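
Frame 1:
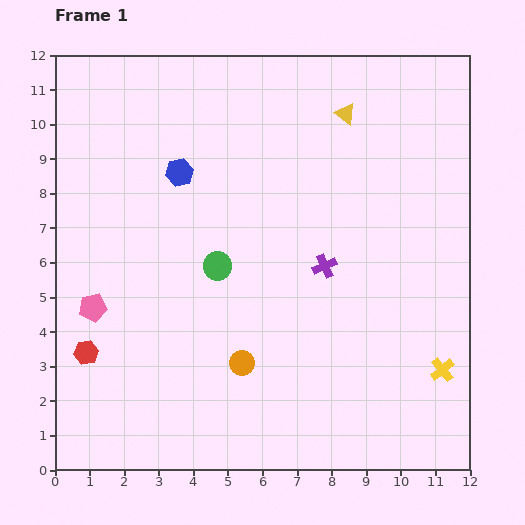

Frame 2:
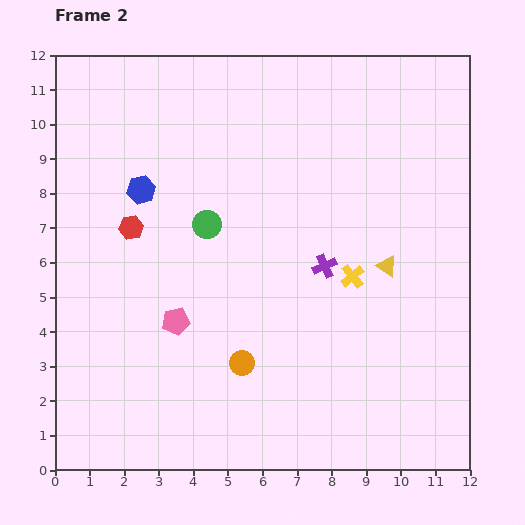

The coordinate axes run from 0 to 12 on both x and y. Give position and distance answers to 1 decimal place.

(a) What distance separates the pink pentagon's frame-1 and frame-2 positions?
2.4

The pink pentagon moved from (1.1, 4.7) to (3.5, 4.3), a distance of √(2.4² + 0.4²) ≈ 2.4.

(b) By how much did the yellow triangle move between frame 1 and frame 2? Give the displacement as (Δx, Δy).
(1.2, -4.4)

The yellow triangle was at (8.4, 10.3) in frame 1 and (9.6, 5.9) in frame 2.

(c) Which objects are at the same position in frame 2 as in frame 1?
the purple cross, the orange circle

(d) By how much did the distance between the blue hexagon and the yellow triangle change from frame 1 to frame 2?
+2.3

Distance in frame 1: 5.1. Distance in frame 2: 7.4.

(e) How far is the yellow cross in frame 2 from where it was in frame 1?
3.7

The yellow cross moved from (11.2, 2.9) to (8.6, 5.6), a distance of √(2.6² + 2.7²) ≈ 3.7.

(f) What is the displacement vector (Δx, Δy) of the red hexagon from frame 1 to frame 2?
(1.3, 3.6)

The red hexagon was at (0.9, 3.4) in frame 1 and (2.2, 7.0) in frame 2.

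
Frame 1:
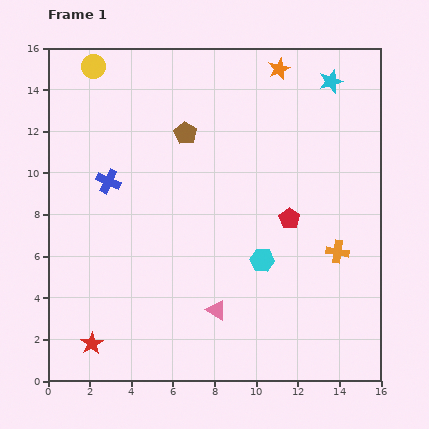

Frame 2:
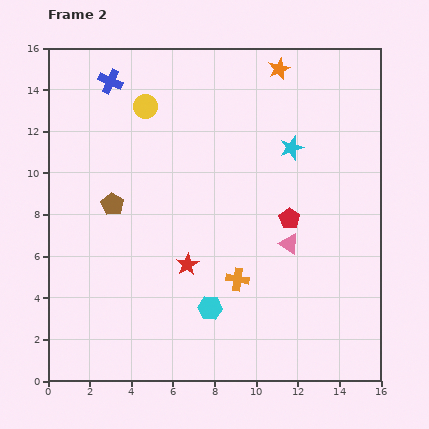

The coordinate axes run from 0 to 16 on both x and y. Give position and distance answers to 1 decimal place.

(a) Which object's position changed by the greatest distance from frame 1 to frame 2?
the red star

(moved 6.0; next 5.0)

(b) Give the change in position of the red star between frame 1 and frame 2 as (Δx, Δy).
(4.6, 3.8)

The red star was at (2.1, 1.8) in frame 1 and (6.7, 5.6) in frame 2.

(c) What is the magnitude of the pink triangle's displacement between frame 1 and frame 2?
4.7

The pink triangle moved from (8.1, 3.4) to (11.6, 6.6), a distance of √(3.5² + 3.2²) ≈ 4.7.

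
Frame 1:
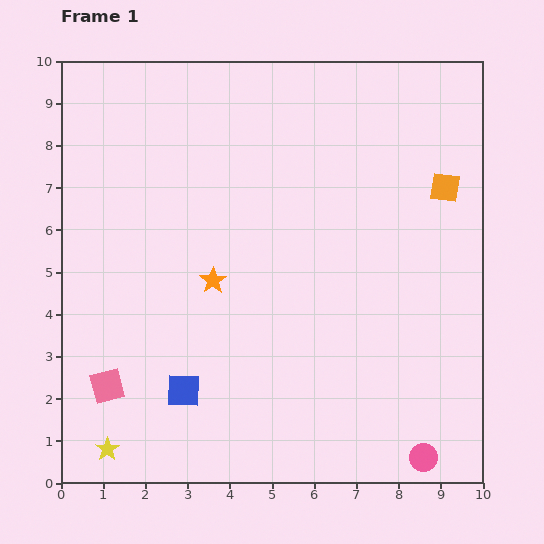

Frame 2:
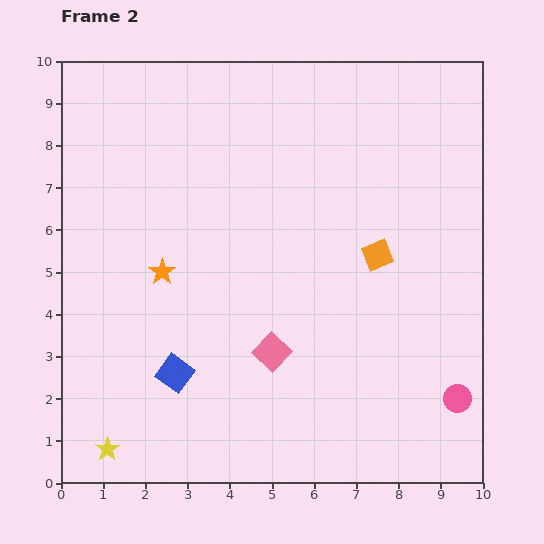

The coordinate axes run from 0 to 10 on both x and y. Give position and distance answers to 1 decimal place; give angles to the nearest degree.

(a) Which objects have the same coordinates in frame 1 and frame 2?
the yellow star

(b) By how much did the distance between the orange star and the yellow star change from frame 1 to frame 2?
-0.3

Distance in frame 1: 4.7. Distance in frame 2: 4.4.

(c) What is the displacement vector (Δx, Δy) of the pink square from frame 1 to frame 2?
(3.9, 0.8)

The pink square was at (1.1, 2.3) in frame 1 and (5.0, 3.1) in frame 2.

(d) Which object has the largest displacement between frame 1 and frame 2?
the pink square

(moved 4.0; next 2.3)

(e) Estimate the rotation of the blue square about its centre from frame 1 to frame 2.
35° clockwise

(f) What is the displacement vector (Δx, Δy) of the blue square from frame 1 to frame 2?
(-0.2, 0.4)

The blue square was at (2.9, 2.2) in frame 1 and (2.7, 2.6) in frame 2.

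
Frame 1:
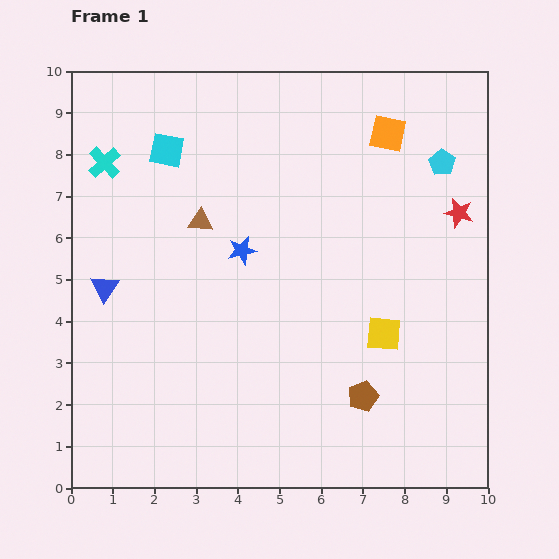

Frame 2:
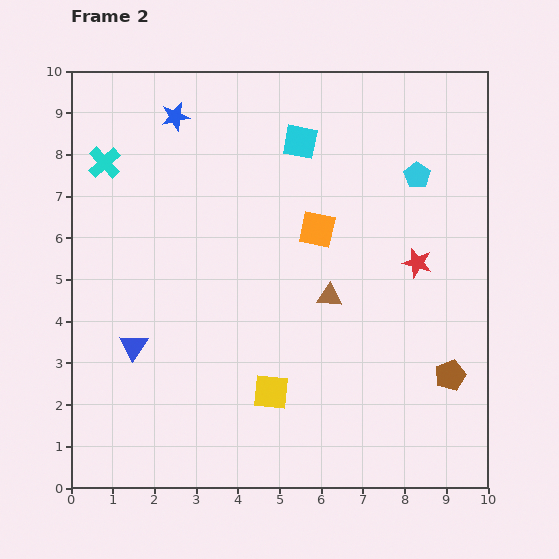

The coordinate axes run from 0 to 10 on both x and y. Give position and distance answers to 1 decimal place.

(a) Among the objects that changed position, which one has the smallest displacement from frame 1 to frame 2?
the cyan pentagon

(moved 0.7)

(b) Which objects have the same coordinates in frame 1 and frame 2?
the cyan cross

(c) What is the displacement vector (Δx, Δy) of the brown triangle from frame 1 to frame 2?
(3.1, -1.8)

The brown triangle was at (3.1, 6.4) in frame 1 and (6.2, 4.6) in frame 2.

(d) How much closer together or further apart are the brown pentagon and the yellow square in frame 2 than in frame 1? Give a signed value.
+2.7

Distance in frame 1: 1.6. Distance in frame 2: 4.3.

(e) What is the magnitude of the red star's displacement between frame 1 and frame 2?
1.6

The red star moved from (9.3, 6.6) to (8.3, 5.4), a distance of √(1.0² + 1.2²) ≈ 1.6.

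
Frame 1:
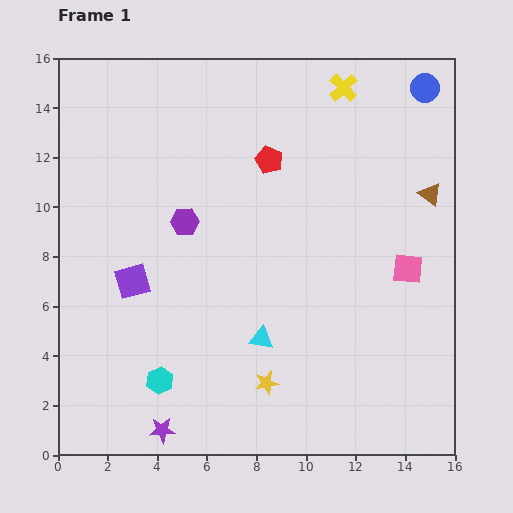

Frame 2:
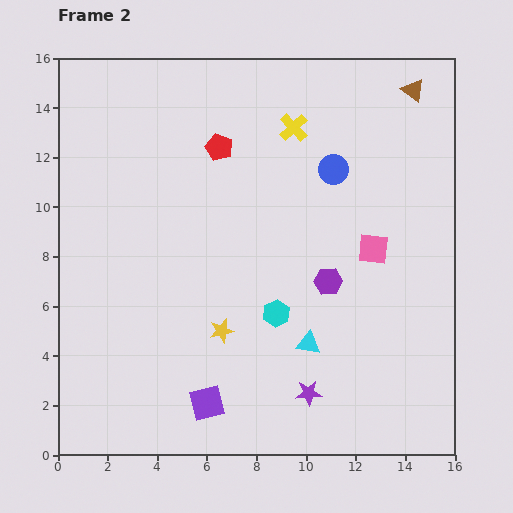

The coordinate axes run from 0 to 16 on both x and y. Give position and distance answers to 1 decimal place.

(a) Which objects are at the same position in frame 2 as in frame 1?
none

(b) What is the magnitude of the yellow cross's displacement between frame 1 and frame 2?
2.6

The yellow cross moved from (11.5, 14.8) to (9.5, 13.2), a distance of √(2.0² + 1.6²) ≈ 2.6.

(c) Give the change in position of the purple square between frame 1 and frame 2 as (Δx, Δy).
(3.0, -4.9)

The purple square was at (3.0, 7.0) in frame 1 and (6.0, 2.1) in frame 2.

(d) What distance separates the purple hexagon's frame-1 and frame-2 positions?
6.3

The purple hexagon moved from (5.1, 9.4) to (10.9, 7.0), a distance of √(5.8² + 2.4²) ≈ 6.3.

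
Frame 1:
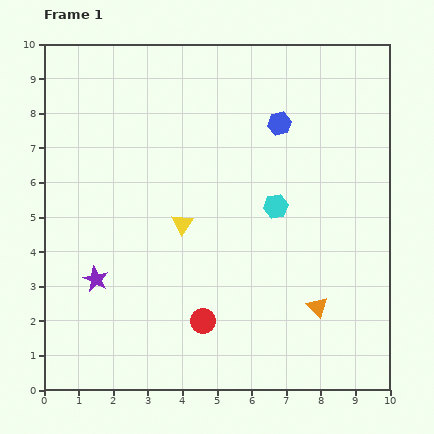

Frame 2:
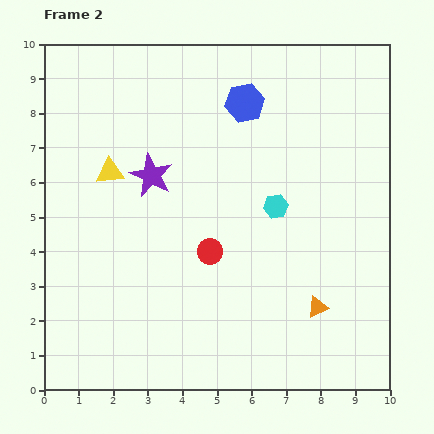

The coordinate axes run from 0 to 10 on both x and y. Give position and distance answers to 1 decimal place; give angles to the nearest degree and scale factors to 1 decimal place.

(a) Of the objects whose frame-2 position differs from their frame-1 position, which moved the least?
the blue hexagon

(moved 1.2)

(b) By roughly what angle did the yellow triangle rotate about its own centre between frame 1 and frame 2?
51° clockwise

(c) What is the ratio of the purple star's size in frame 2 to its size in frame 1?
1.7×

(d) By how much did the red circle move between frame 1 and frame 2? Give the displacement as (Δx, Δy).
(0.2, 2.0)

The red circle was at (4.6, 2.0) in frame 1 and (4.8, 4.0) in frame 2.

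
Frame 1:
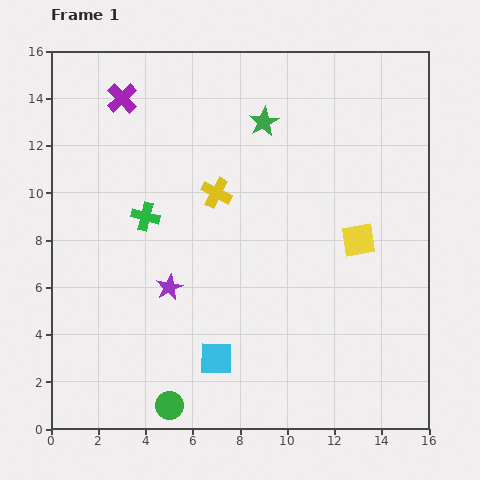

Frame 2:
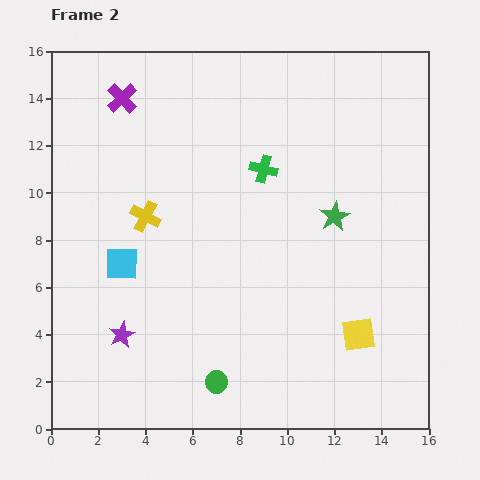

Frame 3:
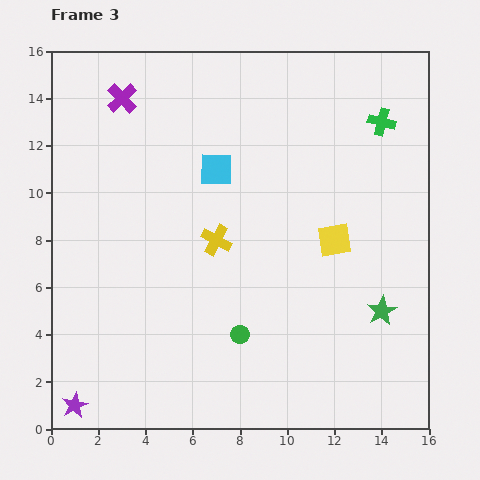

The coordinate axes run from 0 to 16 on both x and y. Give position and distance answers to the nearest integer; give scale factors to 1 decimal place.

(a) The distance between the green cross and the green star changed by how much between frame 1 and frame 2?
-2

Distance in frame 1: 6. Distance in frame 2: 4.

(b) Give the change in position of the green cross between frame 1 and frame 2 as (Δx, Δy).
(5, 2)

The green cross was at (4, 9) in frame 1 and (9, 11) in frame 2.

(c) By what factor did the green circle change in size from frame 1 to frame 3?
0.7×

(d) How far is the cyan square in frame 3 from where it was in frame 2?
6

The cyan square moved from (3, 7) to (7, 11), a distance of √(4² + 4²) ≈ 6.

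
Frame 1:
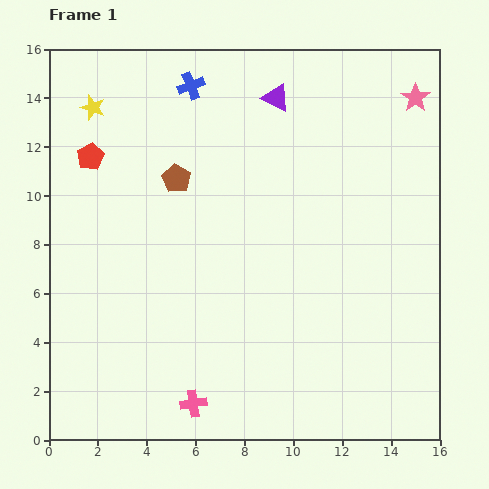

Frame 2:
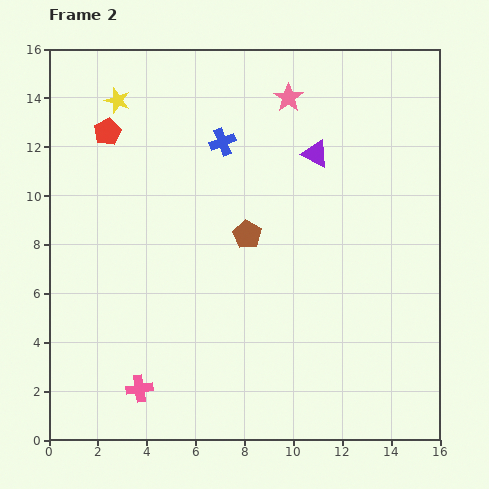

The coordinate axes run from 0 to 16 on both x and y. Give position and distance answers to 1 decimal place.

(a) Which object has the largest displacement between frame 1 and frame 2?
the pink star

(moved 5.2; next 3.7)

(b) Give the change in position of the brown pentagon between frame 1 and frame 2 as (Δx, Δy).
(2.9, -2.3)

The brown pentagon was at (5.2, 10.7) in frame 1 and (8.1, 8.4) in frame 2.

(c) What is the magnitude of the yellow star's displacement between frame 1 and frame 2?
1.0

The yellow star moved from (1.8, 13.6) to (2.8, 13.9), a distance of √(1.0² + 0.3²) ≈ 1.0.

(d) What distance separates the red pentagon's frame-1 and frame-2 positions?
1.2

The red pentagon moved from (1.7, 11.6) to (2.4, 12.6), a distance of √(0.7² + 1.0²) ≈ 1.2.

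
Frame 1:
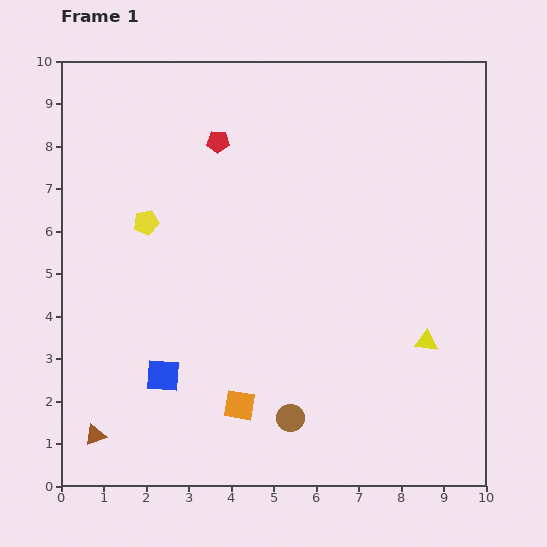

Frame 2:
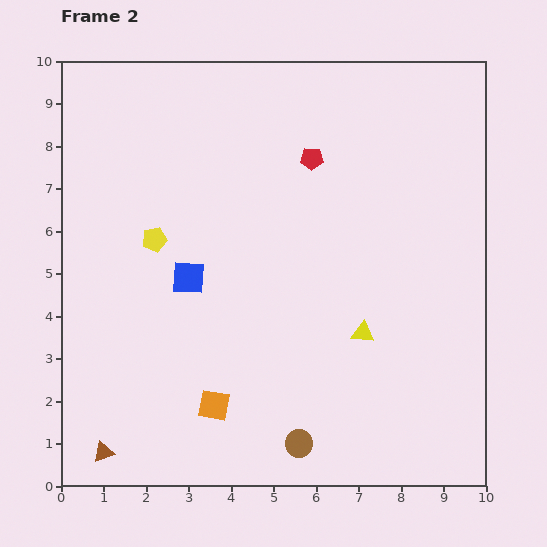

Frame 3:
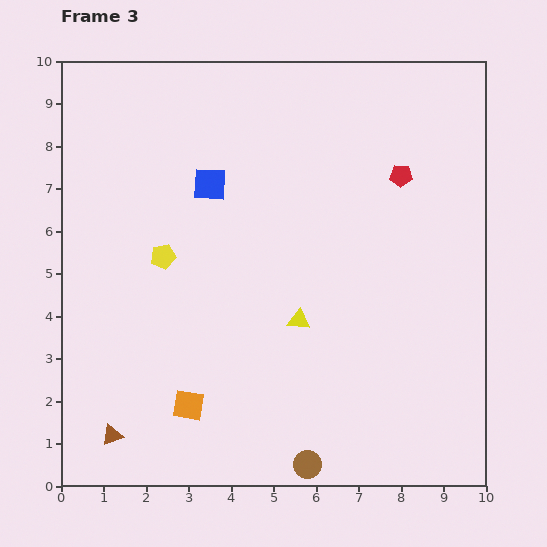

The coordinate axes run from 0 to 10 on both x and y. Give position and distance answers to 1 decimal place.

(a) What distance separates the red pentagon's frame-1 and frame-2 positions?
2.2

The red pentagon moved from (3.7, 8.1) to (5.9, 7.7), a distance of √(2.2² + 0.4²) ≈ 2.2.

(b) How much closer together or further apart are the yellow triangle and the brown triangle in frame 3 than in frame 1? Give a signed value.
-2.9

Distance in frame 1: 8.1. Distance in frame 3: 5.2.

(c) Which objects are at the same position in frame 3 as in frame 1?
none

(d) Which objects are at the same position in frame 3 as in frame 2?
none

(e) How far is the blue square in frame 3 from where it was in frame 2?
2.3

The blue square moved from (3.0, 4.9) to (3.5, 7.1), a distance of √(0.5² + 2.2²) ≈ 2.3.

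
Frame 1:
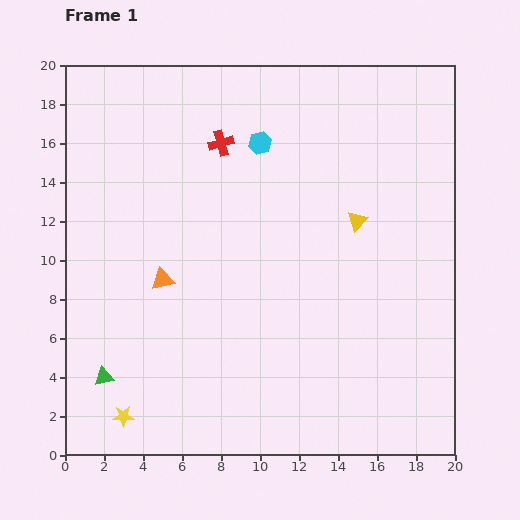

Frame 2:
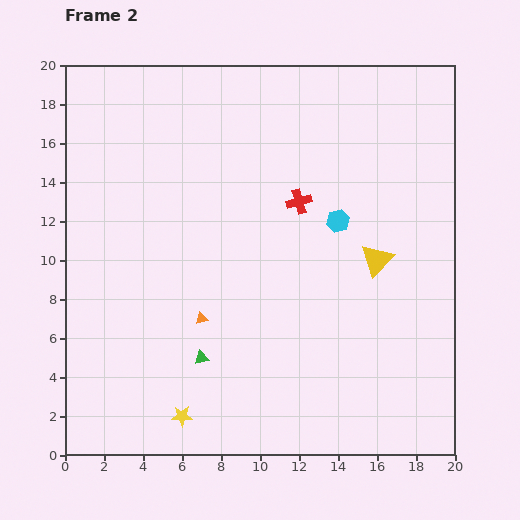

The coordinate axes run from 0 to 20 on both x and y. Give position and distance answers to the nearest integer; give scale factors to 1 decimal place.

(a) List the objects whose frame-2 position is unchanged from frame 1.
none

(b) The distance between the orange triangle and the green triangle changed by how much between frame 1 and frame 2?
-4

Distance in frame 1: 6. Distance in frame 2: 2.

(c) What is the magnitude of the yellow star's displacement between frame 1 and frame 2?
3

The yellow star moved from (3, 2) to (6, 2), a distance of √(3² + 0²) ≈ 3.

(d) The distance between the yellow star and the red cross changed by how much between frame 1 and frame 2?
-2

Distance in frame 1: 15. Distance in frame 2: 13.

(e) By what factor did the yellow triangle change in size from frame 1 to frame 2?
1.6×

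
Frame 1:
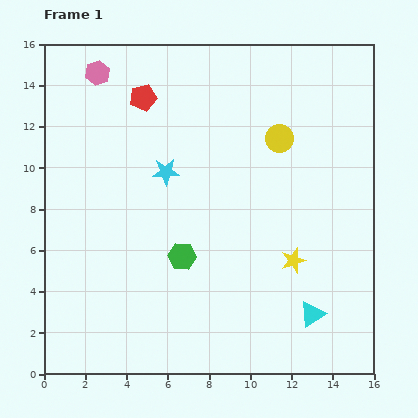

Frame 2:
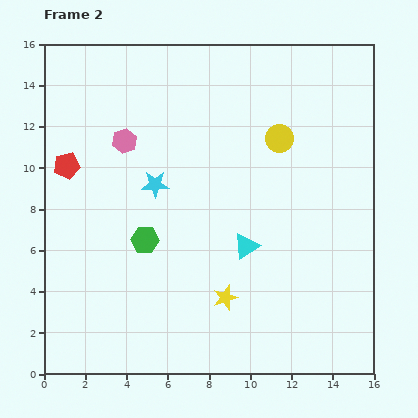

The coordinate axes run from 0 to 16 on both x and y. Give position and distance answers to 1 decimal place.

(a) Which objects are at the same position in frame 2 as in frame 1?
the yellow circle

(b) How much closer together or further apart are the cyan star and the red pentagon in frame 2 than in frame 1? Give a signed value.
+0.6

Distance in frame 1: 3.8. Distance in frame 2: 4.4.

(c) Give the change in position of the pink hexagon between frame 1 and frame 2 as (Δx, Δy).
(1.3, -3.3)

The pink hexagon was at (2.6, 14.6) in frame 1 and (3.9, 11.3) in frame 2.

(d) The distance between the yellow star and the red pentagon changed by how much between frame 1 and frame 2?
-0.8

Distance in frame 1: 10.8. Distance in frame 2: 10.0.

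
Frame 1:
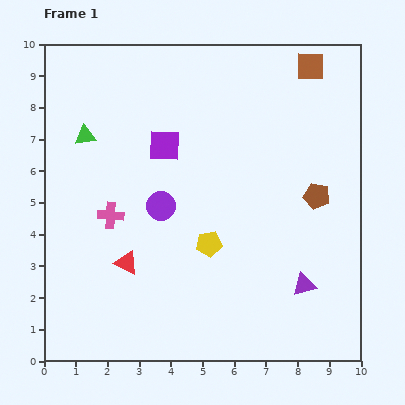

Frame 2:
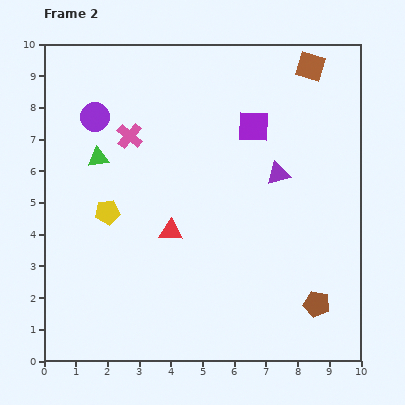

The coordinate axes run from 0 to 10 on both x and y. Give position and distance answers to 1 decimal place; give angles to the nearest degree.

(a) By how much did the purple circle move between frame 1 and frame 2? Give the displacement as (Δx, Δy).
(-2.1, 2.8)

The purple circle was at (3.7, 4.9) in frame 1 and (1.6, 7.7) in frame 2.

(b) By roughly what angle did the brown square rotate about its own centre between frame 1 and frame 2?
16° clockwise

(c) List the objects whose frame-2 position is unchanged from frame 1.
the brown square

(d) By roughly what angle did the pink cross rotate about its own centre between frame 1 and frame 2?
36° clockwise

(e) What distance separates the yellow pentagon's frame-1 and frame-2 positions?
3.4

The yellow pentagon moved from (5.2, 3.7) to (2.0, 4.7), a distance of √(3.2² + 1.0²) ≈ 3.4.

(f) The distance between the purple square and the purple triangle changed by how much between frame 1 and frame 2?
-4.5

Distance in frame 1: 6.2. Distance in frame 2: 1.7.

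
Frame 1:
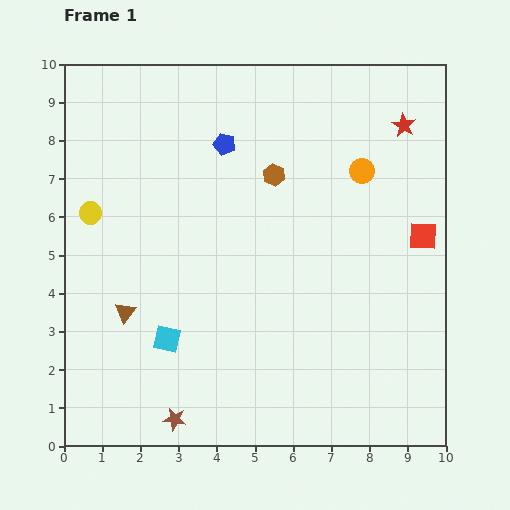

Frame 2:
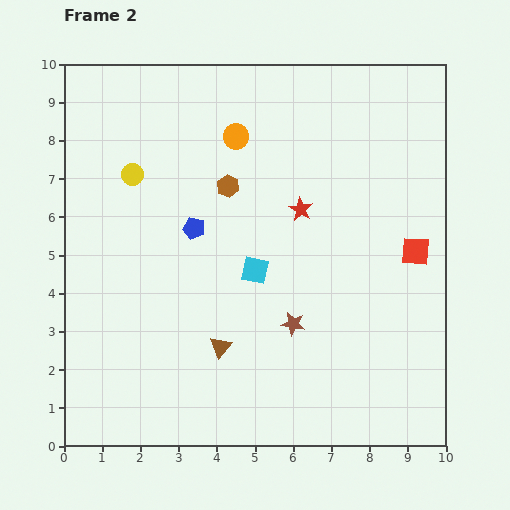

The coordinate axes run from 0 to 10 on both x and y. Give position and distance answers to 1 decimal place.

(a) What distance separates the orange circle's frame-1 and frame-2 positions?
3.4

The orange circle moved from (7.8, 7.2) to (4.5, 8.1), a distance of √(3.3² + 0.9²) ≈ 3.4.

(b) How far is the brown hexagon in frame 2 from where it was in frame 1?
1.2

The brown hexagon moved from (5.5, 7.1) to (4.3, 6.8), a distance of √(1.2² + 0.3²) ≈ 1.2.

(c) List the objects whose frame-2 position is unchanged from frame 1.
none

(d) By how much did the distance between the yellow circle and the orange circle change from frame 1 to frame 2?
-4.3

Distance in frame 1: 7.2. Distance in frame 2: 2.9.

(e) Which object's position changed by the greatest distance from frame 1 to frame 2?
the brown star

(moved 4.0; next 3.5)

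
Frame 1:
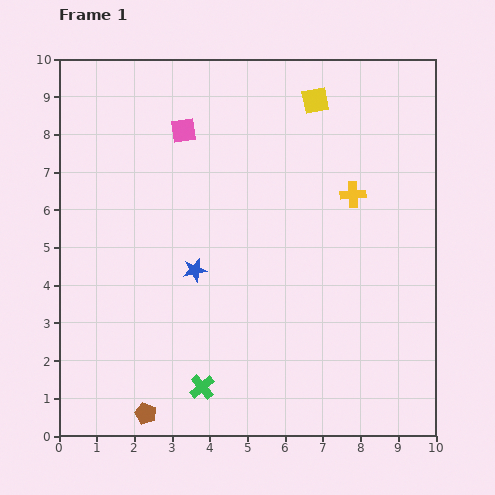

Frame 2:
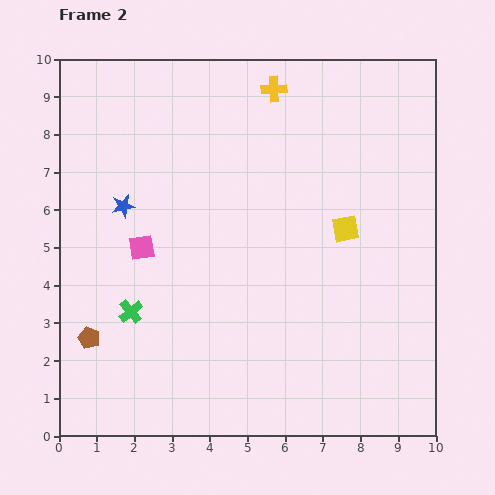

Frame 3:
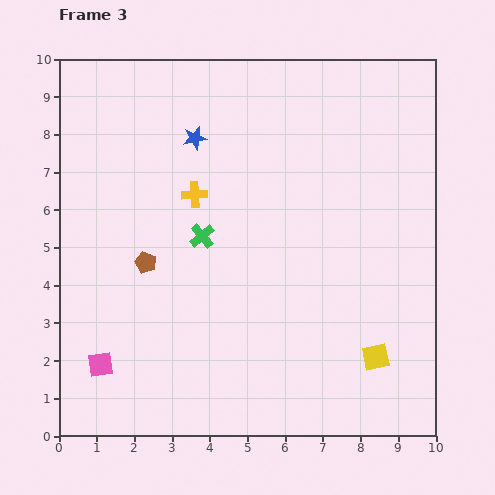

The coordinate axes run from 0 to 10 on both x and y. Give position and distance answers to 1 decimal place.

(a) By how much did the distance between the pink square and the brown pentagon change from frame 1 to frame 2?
-4.8

Distance in frame 1: 7.6. Distance in frame 2: 2.8.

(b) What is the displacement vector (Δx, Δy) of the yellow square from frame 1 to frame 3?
(1.6, -6.8)

The yellow square was at (6.8, 8.9) in frame 1 and (8.4, 2.1) in frame 3.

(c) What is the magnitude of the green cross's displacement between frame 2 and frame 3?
2.8

The green cross moved from (1.9, 3.3) to (3.8, 5.3), a distance of √(1.9² + 2.0²) ≈ 2.8.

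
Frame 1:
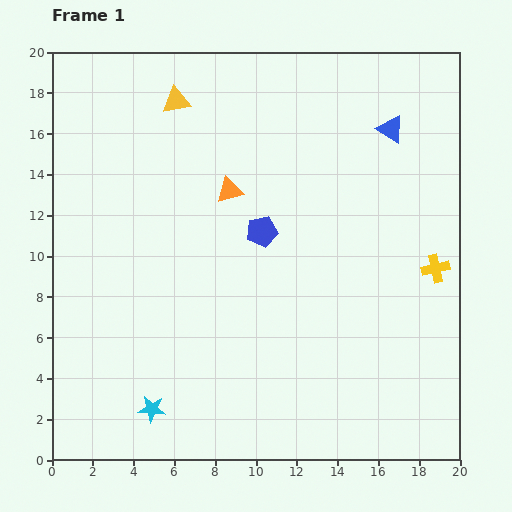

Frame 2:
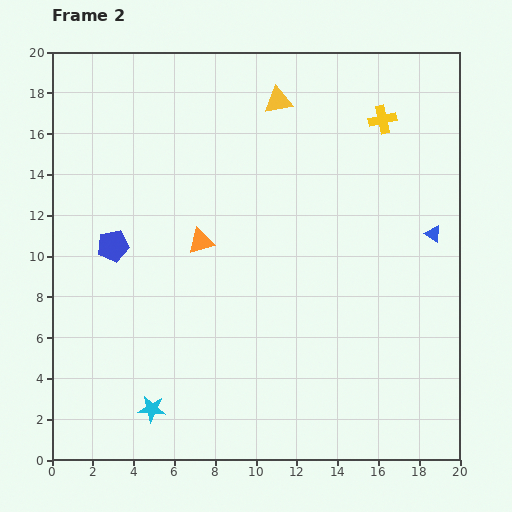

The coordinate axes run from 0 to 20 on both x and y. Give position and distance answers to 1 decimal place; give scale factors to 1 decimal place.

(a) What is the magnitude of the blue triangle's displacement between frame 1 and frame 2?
5.5

The blue triangle moved from (16.6, 16.2) to (18.7, 11.1), a distance of √(2.1² + 5.1²) ≈ 5.5.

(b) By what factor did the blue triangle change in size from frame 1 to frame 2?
0.6×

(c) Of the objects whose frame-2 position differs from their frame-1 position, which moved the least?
the orange triangle

(moved 2.9)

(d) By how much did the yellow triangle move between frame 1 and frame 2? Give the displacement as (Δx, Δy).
(5.0, 0.0)

The yellow triangle was at (6.1, 17.6) in frame 1 and (11.1, 17.6) in frame 2.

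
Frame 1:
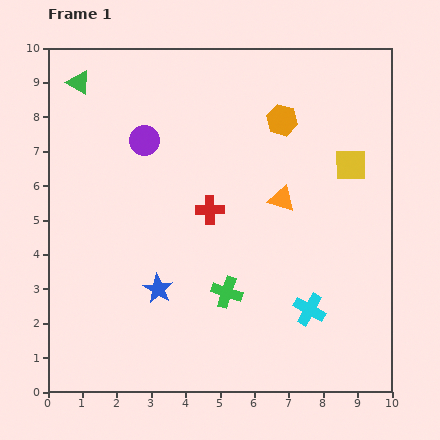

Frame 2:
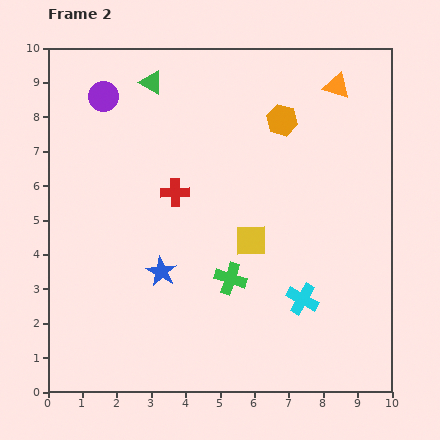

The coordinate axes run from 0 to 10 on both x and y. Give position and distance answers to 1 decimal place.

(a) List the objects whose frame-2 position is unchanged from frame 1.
the orange hexagon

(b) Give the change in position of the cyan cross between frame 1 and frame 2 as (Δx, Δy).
(-0.2, 0.3)

The cyan cross was at (7.6, 2.4) in frame 1 and (7.4, 2.7) in frame 2.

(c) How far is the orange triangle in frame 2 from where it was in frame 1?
3.7

The orange triangle moved from (6.8, 5.6) to (8.4, 8.9), a distance of √(1.6² + 3.3²) ≈ 3.7.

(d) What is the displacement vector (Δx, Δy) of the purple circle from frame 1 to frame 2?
(-1.2, 1.3)

The purple circle was at (2.8, 7.3) in frame 1 and (1.6, 8.6) in frame 2.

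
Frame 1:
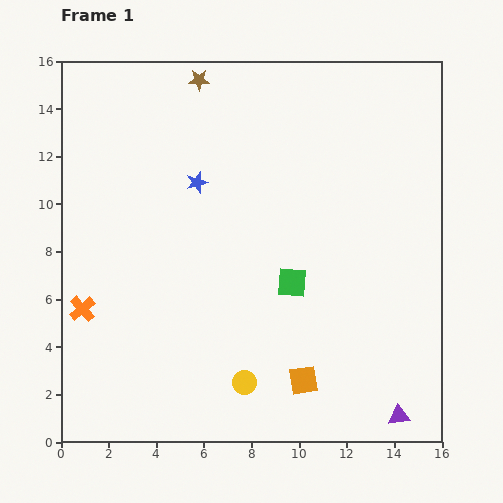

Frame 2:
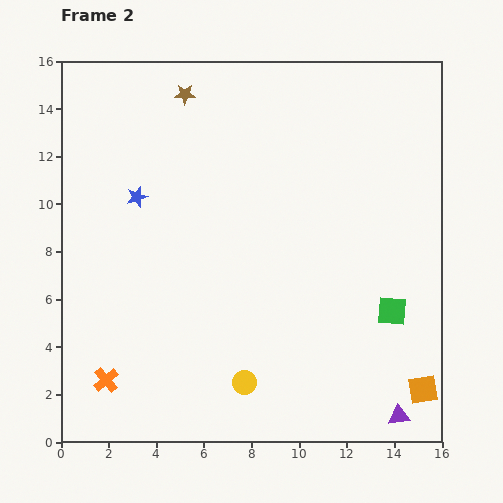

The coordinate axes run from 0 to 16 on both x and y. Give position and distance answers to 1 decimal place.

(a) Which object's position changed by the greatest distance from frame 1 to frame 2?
the orange square

(moved 5.0; next 4.4)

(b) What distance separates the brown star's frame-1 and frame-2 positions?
0.8

The brown star moved from (5.8, 15.2) to (5.2, 14.6), a distance of √(0.6² + 0.6²) ≈ 0.8.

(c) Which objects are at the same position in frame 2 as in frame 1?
the purple triangle, the yellow circle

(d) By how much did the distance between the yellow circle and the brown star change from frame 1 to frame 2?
-0.4

Distance in frame 1: 12.8. Distance in frame 2: 12.4.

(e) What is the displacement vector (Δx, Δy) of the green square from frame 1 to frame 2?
(4.2, -1.2)

The green square was at (9.7, 6.7) in frame 1 and (13.9, 5.5) in frame 2.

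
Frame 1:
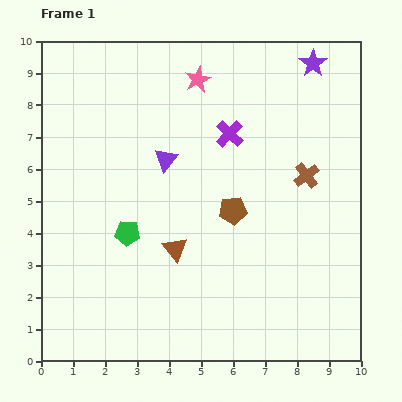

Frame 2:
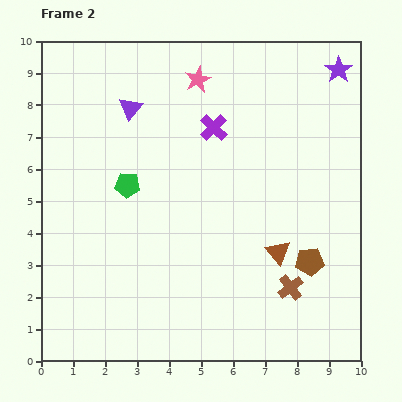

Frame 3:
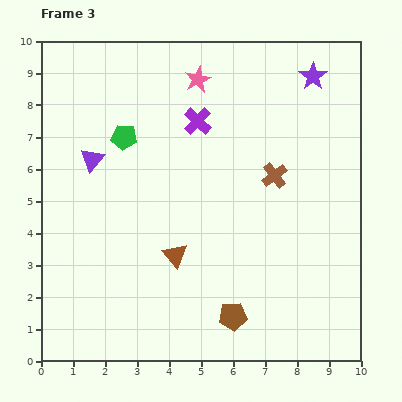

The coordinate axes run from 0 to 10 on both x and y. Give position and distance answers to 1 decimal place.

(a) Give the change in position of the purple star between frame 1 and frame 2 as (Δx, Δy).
(0.8, -0.2)

The purple star was at (8.5, 9.3) in frame 1 and (9.3, 9.1) in frame 2.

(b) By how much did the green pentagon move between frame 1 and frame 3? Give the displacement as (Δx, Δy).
(-0.1, 3.0)

The green pentagon was at (2.7, 4.0) in frame 1 and (2.6, 7.0) in frame 3.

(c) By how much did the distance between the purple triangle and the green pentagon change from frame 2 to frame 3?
-1.2

Distance in frame 2: 2.4. Distance in frame 3: 1.2.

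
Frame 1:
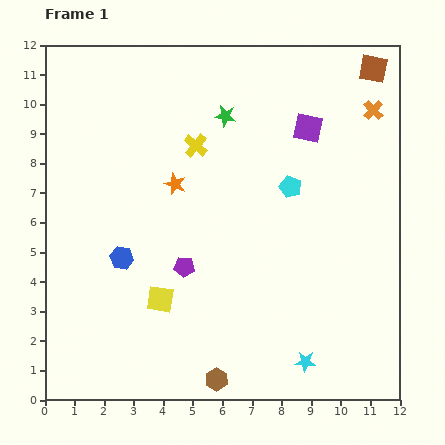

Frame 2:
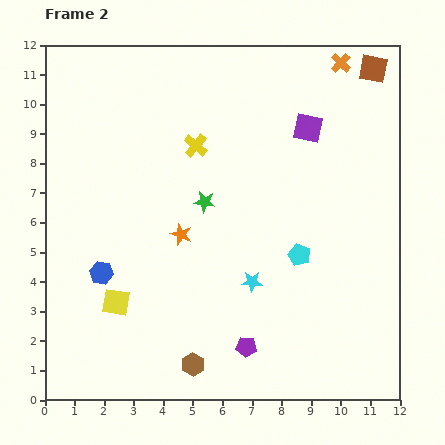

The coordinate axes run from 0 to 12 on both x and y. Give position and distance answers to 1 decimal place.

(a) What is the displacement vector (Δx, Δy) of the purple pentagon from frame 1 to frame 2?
(2.1, -2.7)

The purple pentagon was at (4.7, 4.5) in frame 1 and (6.8, 1.8) in frame 2.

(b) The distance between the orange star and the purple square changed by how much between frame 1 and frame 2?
+0.7

Distance in frame 1: 4.9. Distance in frame 2: 5.6.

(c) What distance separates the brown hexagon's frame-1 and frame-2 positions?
0.9

The brown hexagon moved from (5.8, 0.7) to (5.0, 1.2), a distance of √(0.8² + 0.5²) ≈ 0.9.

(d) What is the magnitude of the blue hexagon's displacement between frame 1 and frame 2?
0.9

The blue hexagon moved from (2.6, 4.8) to (1.9, 4.3), a distance of √(0.7² + 0.5²) ≈ 0.9.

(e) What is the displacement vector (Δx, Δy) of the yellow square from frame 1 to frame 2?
(-1.5, -0.1)

The yellow square was at (3.9, 3.4) in frame 1 and (2.4, 3.3) in frame 2.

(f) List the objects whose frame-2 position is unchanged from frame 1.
the purple square, the brown square, the yellow cross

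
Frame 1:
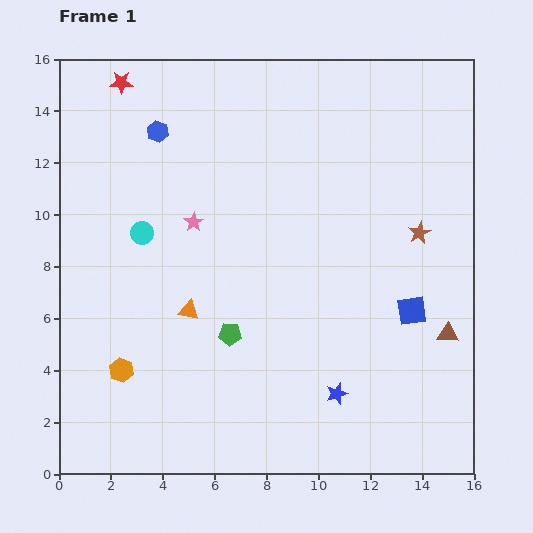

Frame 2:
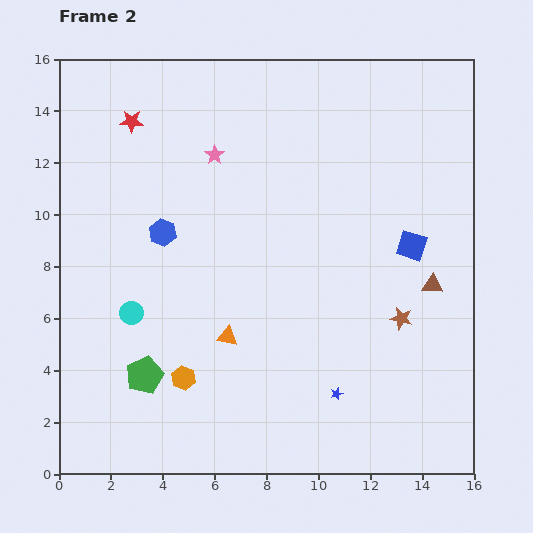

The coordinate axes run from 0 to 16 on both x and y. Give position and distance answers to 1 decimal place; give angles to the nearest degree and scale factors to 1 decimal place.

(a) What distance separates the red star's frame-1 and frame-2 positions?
1.6

The red star moved from (2.4, 15.1) to (2.8, 13.6), a distance of √(0.4² + 1.5²) ≈ 1.6.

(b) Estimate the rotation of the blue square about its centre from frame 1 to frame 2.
27° clockwise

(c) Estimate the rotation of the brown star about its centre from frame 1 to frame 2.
31° counter-clockwise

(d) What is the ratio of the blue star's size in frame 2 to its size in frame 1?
0.6×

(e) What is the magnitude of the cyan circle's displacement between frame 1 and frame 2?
3.1

The cyan circle moved from (3.2, 9.3) to (2.8, 6.2), a distance of √(0.4² + 3.1²) ≈ 3.1.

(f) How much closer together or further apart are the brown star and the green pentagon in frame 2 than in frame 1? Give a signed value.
+1.8

Distance in frame 1: 8.3. Distance in frame 2: 10.1.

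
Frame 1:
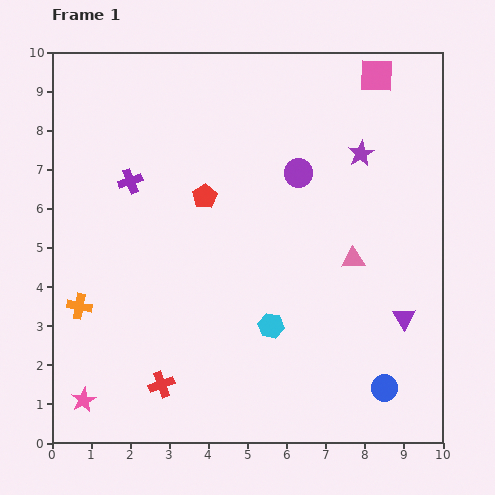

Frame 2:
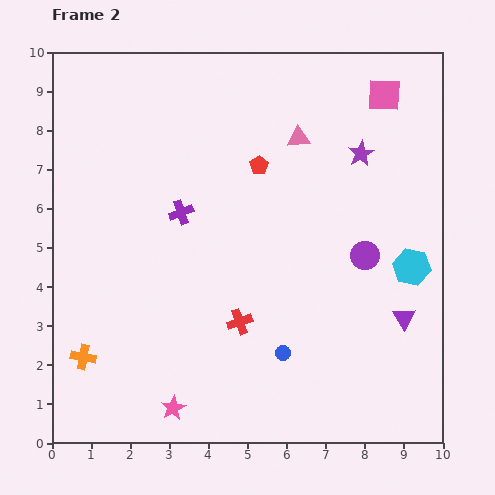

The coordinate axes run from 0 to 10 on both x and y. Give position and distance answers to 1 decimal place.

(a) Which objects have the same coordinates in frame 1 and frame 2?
the purple triangle, the purple star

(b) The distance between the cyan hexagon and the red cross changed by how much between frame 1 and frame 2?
+1.4

Distance in frame 1: 3.2. Distance in frame 2: 4.6.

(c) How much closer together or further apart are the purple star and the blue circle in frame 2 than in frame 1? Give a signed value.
-0.5

Distance in frame 1: 6.0. Distance in frame 2: 5.5.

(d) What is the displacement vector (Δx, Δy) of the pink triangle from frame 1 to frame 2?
(-1.4, 3.1)

The pink triangle was at (7.7, 4.7) in frame 1 and (6.3, 7.8) in frame 2.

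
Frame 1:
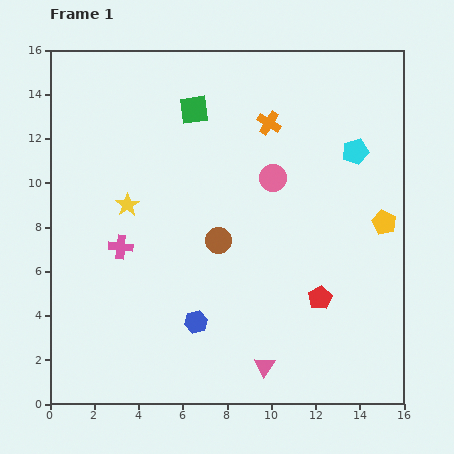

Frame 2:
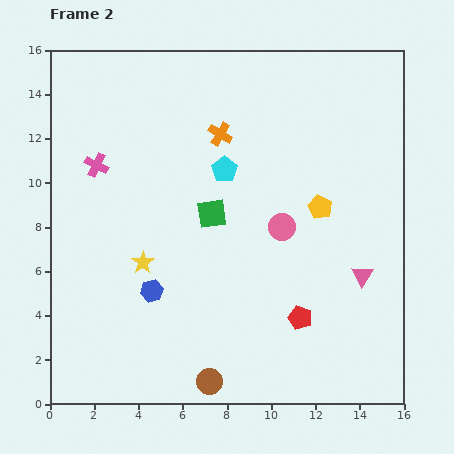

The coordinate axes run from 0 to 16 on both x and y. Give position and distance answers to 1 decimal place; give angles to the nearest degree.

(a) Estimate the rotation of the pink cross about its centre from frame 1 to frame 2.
20° clockwise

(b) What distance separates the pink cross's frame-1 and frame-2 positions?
3.9

The pink cross moved from (3.2, 7.1) to (2.1, 10.8), a distance of √(1.1² + 3.7²) ≈ 3.9.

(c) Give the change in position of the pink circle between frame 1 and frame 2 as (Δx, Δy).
(0.4, -2.2)

The pink circle was at (10.1, 10.2) in frame 1 and (10.5, 8.0) in frame 2.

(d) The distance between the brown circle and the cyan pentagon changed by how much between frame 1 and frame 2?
+2.2

Distance in frame 1: 7.4. Distance in frame 2: 9.6.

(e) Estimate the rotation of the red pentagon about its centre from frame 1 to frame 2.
25° counter-clockwise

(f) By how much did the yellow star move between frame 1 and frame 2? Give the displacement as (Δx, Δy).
(0.7, -2.6)

The yellow star was at (3.5, 9.0) in frame 1 and (4.2, 6.4) in frame 2.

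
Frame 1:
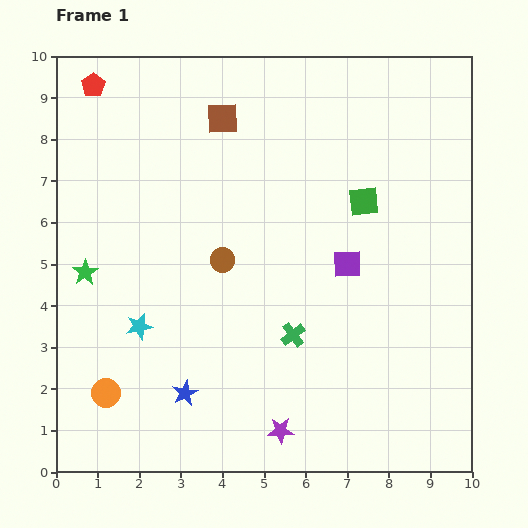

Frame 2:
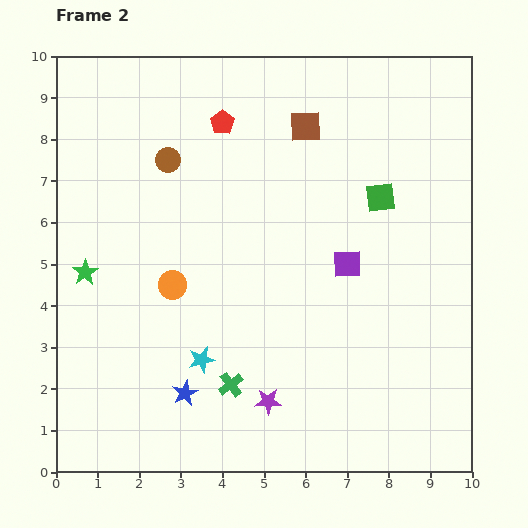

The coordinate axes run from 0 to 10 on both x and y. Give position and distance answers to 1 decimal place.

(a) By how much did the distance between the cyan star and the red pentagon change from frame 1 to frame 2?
-0.2

Distance in frame 1: 5.9. Distance in frame 2: 5.7.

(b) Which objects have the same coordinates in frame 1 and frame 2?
the blue star, the purple square, the green star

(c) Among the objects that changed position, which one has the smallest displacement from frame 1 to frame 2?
the green square

(moved 0.4)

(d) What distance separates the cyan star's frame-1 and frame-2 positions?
1.7

The cyan star moved from (2.0, 3.5) to (3.5, 2.7), a distance of √(1.5² + 0.8²) ≈ 1.7.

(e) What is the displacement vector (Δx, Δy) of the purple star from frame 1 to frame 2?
(-0.3, 0.7)

The purple star was at (5.4, 1.0) in frame 1 and (5.1, 1.7) in frame 2.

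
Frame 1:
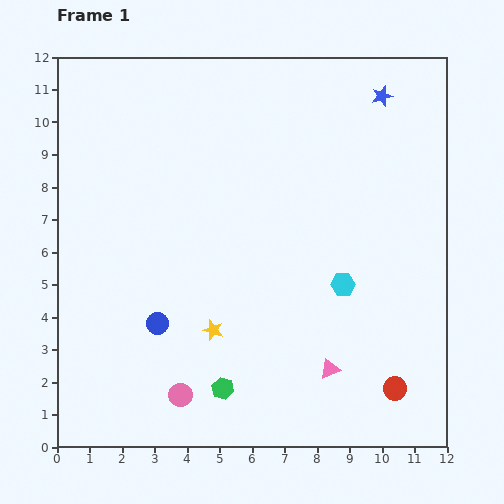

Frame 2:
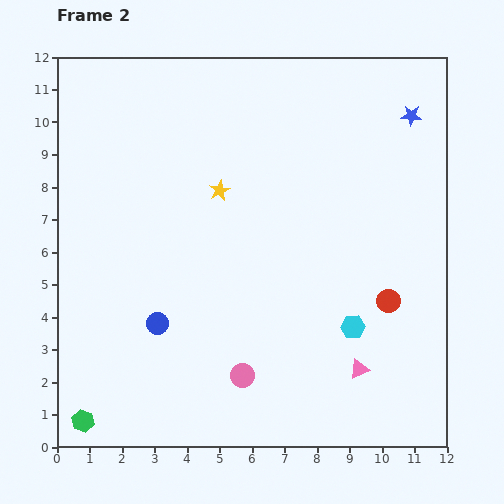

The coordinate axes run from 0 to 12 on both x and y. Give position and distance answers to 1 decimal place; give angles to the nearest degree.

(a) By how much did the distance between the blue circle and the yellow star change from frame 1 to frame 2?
+2.8

Distance in frame 1: 1.7. Distance in frame 2: 4.5.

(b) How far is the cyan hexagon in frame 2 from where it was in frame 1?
1.3

The cyan hexagon moved from (8.8, 5.0) to (9.1, 3.7), a distance of √(0.3² + 1.3²) ≈ 1.3.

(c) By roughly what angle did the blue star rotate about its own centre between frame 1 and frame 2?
19° clockwise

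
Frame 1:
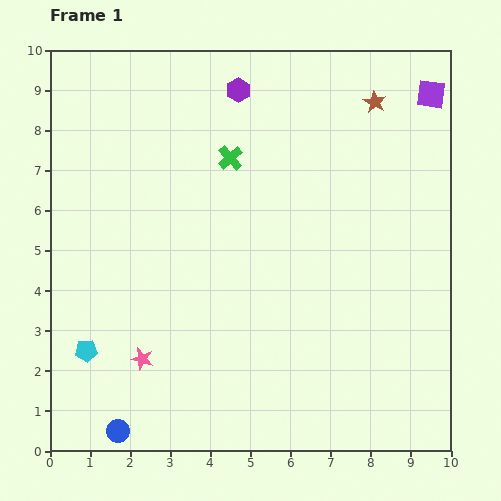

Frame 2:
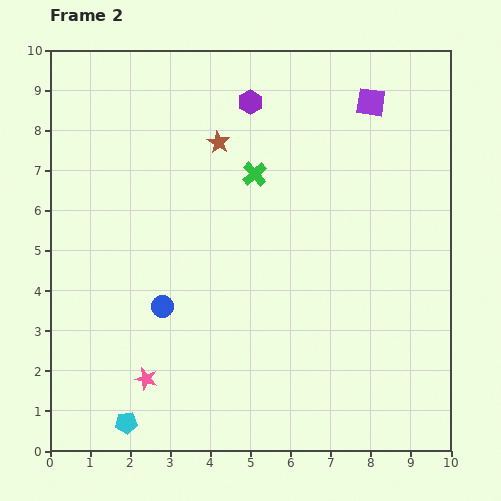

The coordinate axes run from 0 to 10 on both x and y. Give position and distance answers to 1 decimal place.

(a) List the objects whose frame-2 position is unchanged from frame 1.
none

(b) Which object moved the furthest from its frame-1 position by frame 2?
the brown star

(moved 4.0; next 3.3)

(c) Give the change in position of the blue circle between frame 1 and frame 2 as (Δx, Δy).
(1.1, 3.1)

The blue circle was at (1.7, 0.5) in frame 1 and (2.8, 3.6) in frame 2.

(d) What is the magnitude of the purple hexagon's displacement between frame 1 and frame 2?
0.4

The purple hexagon moved from (4.7, 9.0) to (5.0, 8.7), a distance of √(0.3² + 0.3²) ≈ 0.4.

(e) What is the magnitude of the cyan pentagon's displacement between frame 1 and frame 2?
2.1

The cyan pentagon moved from (0.9, 2.5) to (1.9, 0.7), a distance of √(1.0² + 1.8²) ≈ 2.1.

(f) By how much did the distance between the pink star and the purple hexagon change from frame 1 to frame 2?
+0.3

Distance in frame 1: 7.1. Distance in frame 2: 7.4.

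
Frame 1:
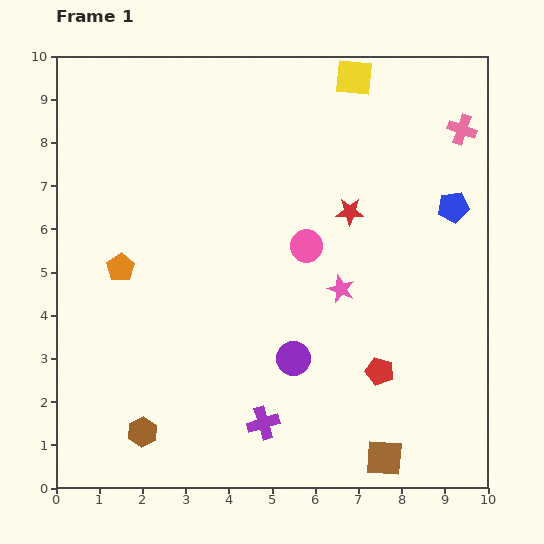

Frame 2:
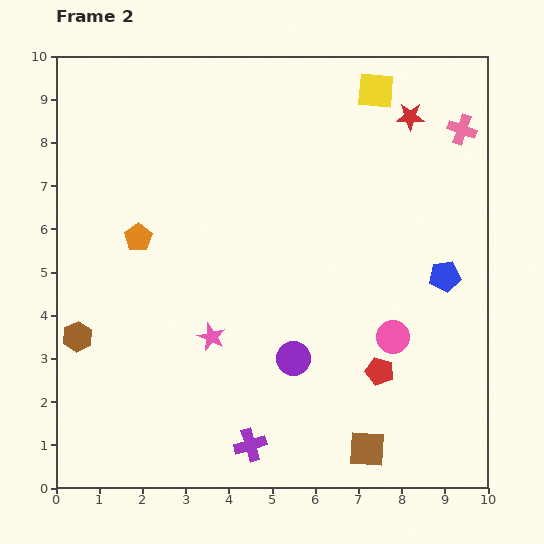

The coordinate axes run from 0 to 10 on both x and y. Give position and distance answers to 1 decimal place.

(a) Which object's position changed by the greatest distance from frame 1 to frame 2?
the pink star

(moved 3.2; next 2.9)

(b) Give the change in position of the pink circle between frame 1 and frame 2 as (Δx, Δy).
(2.0, -2.1)

The pink circle was at (5.8, 5.6) in frame 1 and (7.8, 3.5) in frame 2.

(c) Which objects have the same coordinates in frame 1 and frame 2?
the purple circle, the red pentagon, the pink cross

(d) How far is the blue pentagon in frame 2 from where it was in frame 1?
1.6

The blue pentagon moved from (9.2, 6.5) to (9.0, 4.9), a distance of √(0.2² + 1.6²) ≈ 1.6.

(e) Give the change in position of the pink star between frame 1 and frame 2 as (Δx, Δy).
(-3.0, -1.1)

The pink star was at (6.6, 4.6) in frame 1 and (3.6, 3.5) in frame 2.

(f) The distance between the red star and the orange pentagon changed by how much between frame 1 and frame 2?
+1.4

Distance in frame 1: 5.5. Distance in frame 2: 6.9.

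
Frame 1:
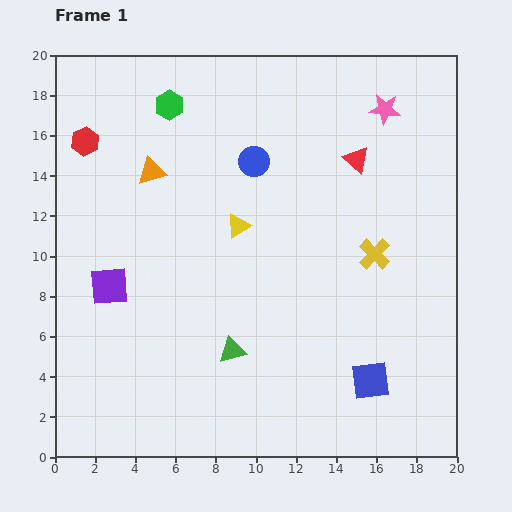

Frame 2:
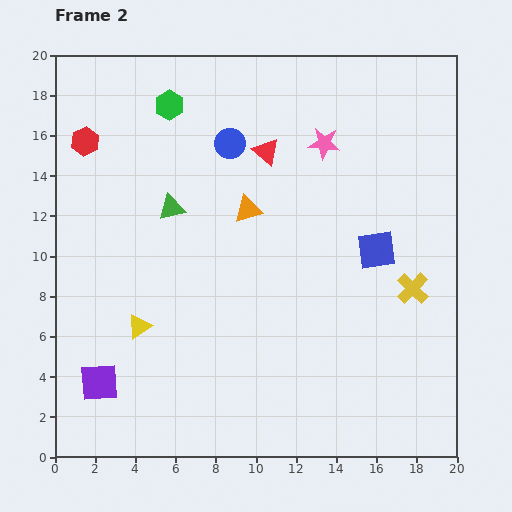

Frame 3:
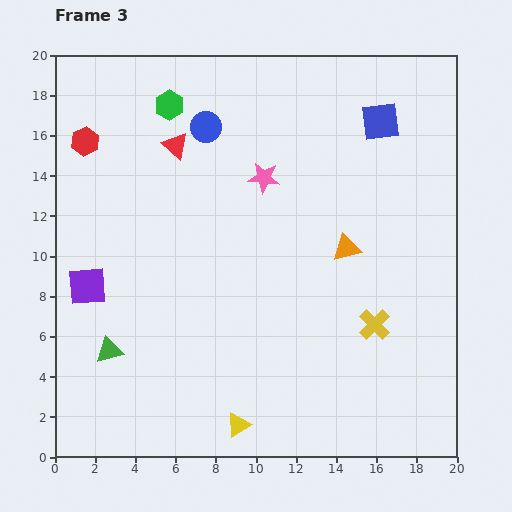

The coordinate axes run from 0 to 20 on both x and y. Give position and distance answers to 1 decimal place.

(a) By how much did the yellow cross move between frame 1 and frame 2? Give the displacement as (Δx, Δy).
(1.9, -1.7)

The yellow cross was at (15.9, 10.1) in frame 1 and (17.8, 8.4) in frame 2.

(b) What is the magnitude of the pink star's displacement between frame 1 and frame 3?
6.9

The pink star moved from (16.4, 17.3) to (10.4, 13.9), a distance of √(6.0² + 3.4²) ≈ 6.9.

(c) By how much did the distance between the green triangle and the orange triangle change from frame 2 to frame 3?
+9.1

Distance in frame 2: 3.8. Distance in frame 3: 12.9.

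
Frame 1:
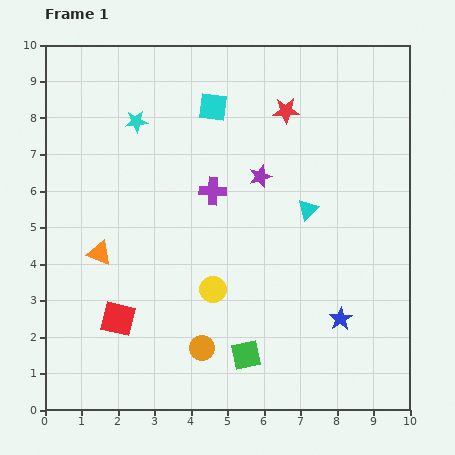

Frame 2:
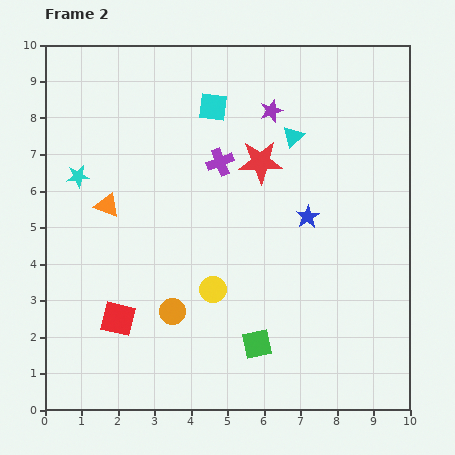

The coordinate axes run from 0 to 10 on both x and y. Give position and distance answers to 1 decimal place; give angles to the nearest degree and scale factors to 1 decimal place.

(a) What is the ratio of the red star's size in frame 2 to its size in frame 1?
1.7×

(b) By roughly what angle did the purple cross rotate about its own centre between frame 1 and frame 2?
23° counter-clockwise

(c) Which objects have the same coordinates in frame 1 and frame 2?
the red square, the cyan square, the yellow circle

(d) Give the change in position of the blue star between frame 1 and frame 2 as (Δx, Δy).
(-0.9, 2.8)

The blue star was at (8.1, 2.5) in frame 1 and (7.2, 5.3) in frame 2.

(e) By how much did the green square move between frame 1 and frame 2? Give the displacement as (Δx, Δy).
(0.3, 0.3)

The green square was at (5.5, 1.5) in frame 1 and (5.8, 1.8) in frame 2.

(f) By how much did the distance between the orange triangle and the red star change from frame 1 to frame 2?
-2.0

Distance in frame 1: 6.4. Distance in frame 2: 4.4.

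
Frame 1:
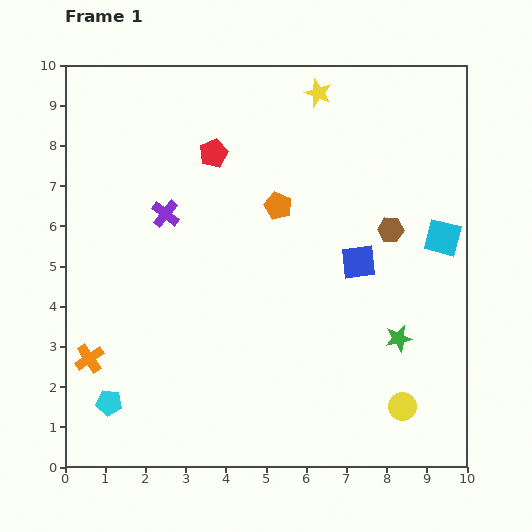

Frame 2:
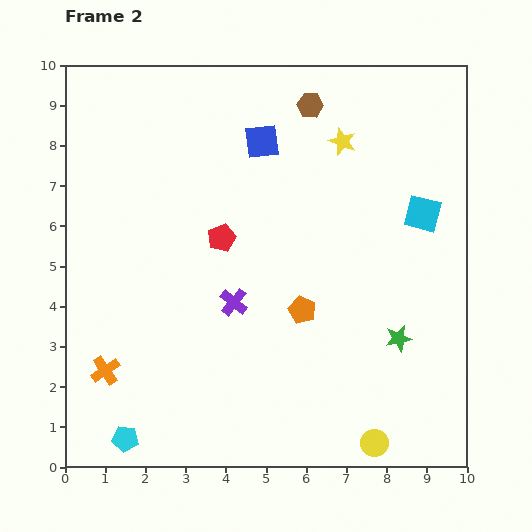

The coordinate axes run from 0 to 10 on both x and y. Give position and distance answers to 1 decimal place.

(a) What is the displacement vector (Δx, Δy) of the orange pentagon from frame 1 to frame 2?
(0.6, -2.6)

The orange pentagon was at (5.3, 6.5) in frame 1 and (5.9, 3.9) in frame 2.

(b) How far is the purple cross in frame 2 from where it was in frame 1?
2.8

The purple cross moved from (2.5, 6.3) to (4.2, 4.1), a distance of √(1.7² + 2.2²) ≈ 2.8.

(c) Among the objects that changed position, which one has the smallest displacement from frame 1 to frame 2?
the orange cross

(moved 0.5)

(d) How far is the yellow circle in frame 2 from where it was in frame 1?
1.1

The yellow circle moved from (8.4, 1.5) to (7.7, 0.6), a distance of √(0.7² + 0.9²) ≈ 1.1.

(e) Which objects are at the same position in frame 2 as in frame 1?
the green star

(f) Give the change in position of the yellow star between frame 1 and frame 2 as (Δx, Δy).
(0.6, -1.2)

The yellow star was at (6.3, 9.3) in frame 1 and (6.9, 8.1) in frame 2.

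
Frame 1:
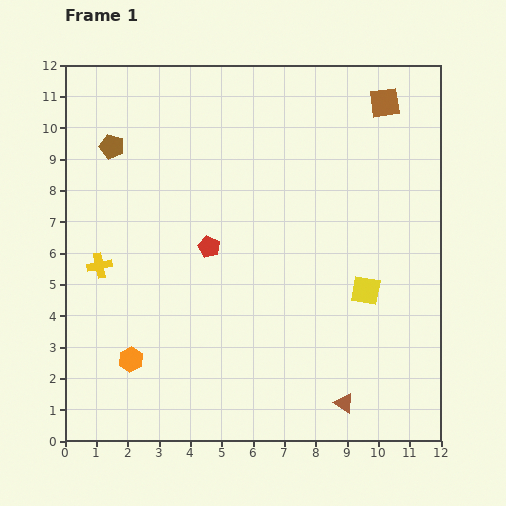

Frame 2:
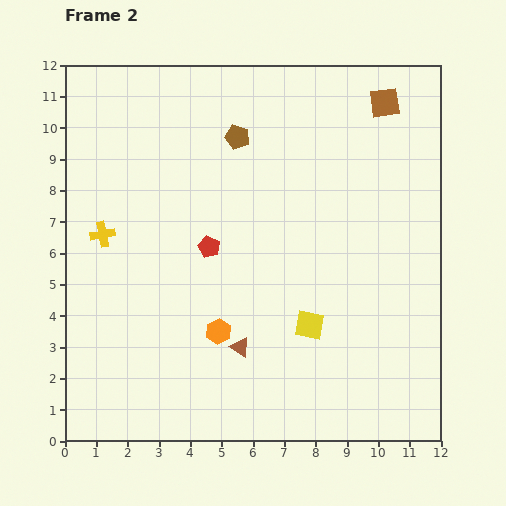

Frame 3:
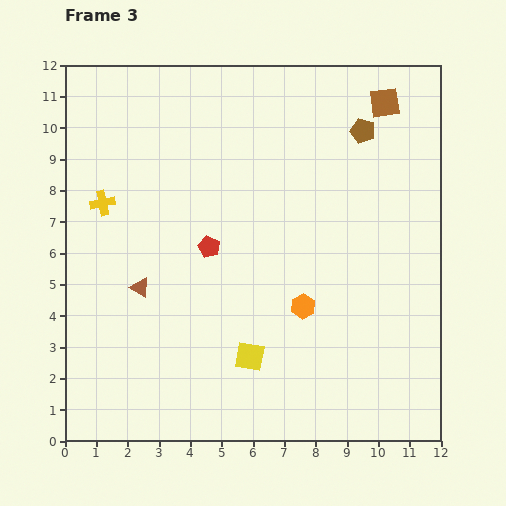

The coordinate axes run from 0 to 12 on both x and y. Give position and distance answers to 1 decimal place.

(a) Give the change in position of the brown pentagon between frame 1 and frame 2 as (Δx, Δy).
(4.0, 0.3)

The brown pentagon was at (1.5, 9.4) in frame 1 and (5.5, 9.7) in frame 2.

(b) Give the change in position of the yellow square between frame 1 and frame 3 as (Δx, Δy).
(-3.7, -2.1)

The yellow square was at (9.6, 4.8) in frame 1 and (5.9, 2.7) in frame 3.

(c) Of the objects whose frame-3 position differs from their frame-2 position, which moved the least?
the yellow cross

(moved 1.0)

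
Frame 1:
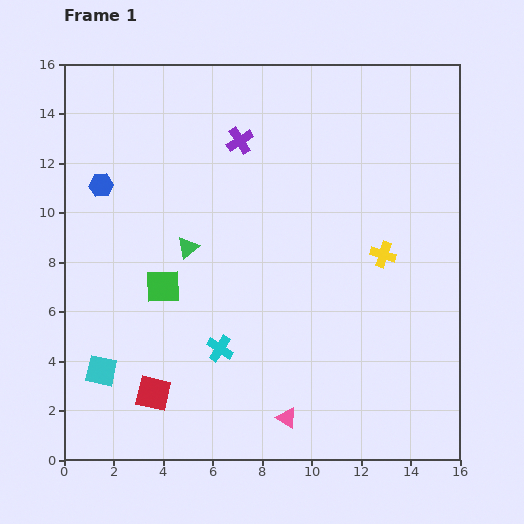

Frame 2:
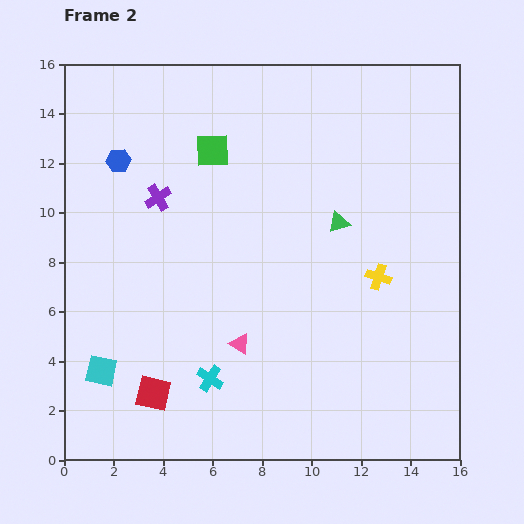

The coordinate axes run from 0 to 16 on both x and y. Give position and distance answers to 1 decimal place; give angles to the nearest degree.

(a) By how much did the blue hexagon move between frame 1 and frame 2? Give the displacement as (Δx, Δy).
(0.7, 1.0)

The blue hexagon was at (1.5, 11.1) in frame 1 and (2.2, 12.1) in frame 2.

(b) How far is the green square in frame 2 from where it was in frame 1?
5.9

The green square moved from (4.0, 7.0) to (6.0, 12.5), a distance of √(2.0² + 5.5²) ≈ 5.9.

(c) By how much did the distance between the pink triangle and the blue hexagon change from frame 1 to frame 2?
-3.1

Distance in frame 1: 12.0. Distance in frame 2: 8.9.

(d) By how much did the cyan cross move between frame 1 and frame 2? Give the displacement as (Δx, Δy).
(-0.4, -1.2)

The cyan cross was at (6.3, 4.5) in frame 1 and (5.9, 3.3) in frame 2.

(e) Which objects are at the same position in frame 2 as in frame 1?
the red square, the cyan square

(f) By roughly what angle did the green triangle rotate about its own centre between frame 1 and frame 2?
21° clockwise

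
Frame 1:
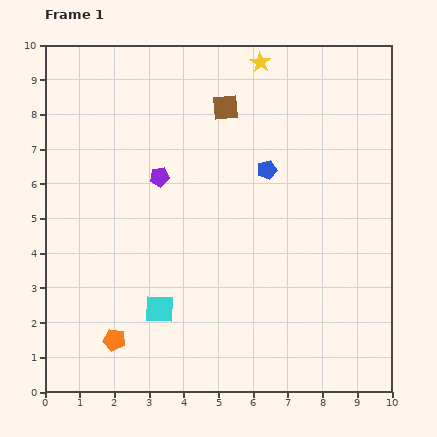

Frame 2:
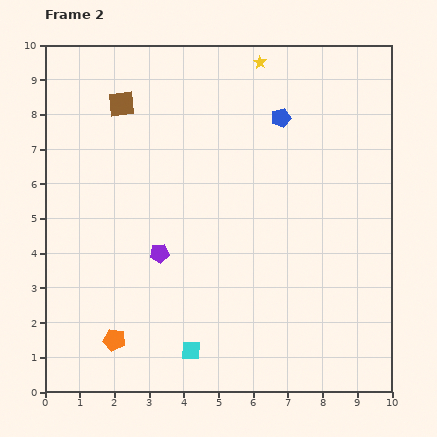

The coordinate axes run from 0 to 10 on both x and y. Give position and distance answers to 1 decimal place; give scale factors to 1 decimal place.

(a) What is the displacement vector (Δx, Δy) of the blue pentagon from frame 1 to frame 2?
(0.4, 1.5)

The blue pentagon was at (6.4, 6.4) in frame 1 and (6.8, 7.9) in frame 2.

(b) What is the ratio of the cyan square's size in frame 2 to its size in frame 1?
0.7×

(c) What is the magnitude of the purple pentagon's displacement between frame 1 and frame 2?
2.2

The purple pentagon moved from (3.3, 6.2) to (3.3, 4.0), a distance of √(0.0² + 2.2²) ≈ 2.2.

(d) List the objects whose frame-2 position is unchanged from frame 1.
the yellow star, the orange pentagon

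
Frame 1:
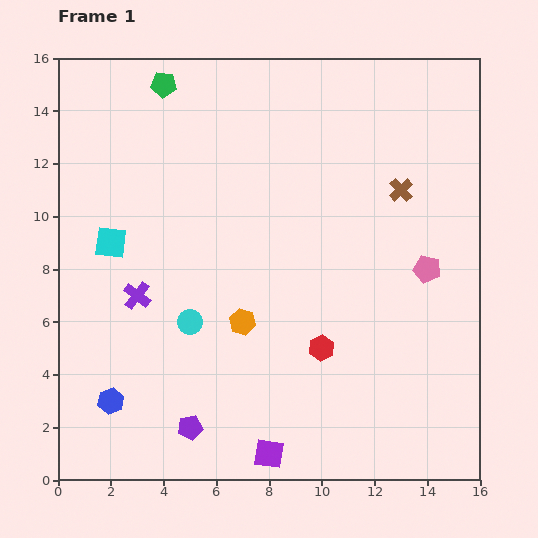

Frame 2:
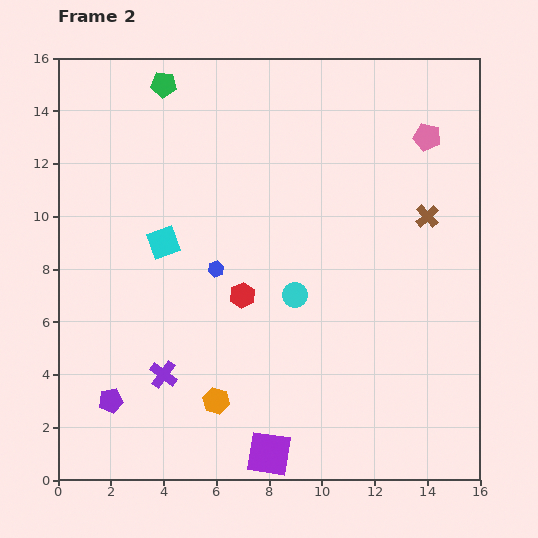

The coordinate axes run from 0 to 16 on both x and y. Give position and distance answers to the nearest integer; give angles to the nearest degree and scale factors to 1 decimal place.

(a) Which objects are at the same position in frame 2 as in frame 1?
the purple square, the green pentagon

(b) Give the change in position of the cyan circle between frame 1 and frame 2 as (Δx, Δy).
(4, 1)

The cyan circle was at (5, 6) in frame 1 and (9, 7) in frame 2.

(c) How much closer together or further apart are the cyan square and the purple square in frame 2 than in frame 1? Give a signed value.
-1

Distance in frame 1: 10. Distance in frame 2: 9.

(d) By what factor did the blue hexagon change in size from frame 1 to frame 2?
0.6×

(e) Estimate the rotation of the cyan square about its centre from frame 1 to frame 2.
28° counter-clockwise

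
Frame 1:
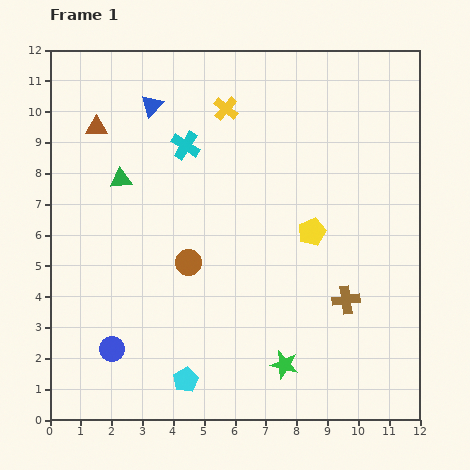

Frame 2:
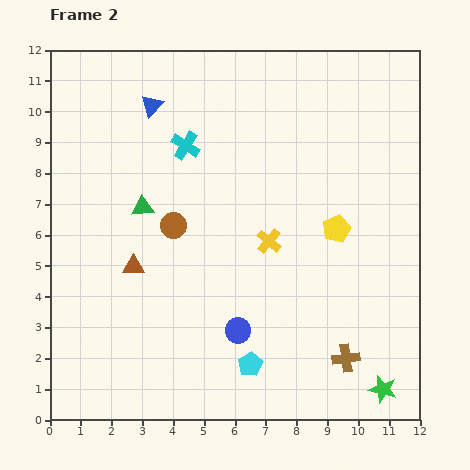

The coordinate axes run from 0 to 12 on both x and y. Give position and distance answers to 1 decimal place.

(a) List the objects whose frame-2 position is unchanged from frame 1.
the cyan cross, the blue triangle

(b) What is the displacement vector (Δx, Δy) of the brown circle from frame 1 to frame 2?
(-0.5, 1.2)

The brown circle was at (4.5, 5.1) in frame 1 and (4.0, 6.3) in frame 2.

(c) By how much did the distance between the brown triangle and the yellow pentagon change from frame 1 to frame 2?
-1.1

Distance in frame 1: 7.8. Distance in frame 2: 6.7.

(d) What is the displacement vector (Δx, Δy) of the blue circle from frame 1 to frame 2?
(4.1, 0.6)

The blue circle was at (2.0, 2.3) in frame 1 and (6.1, 2.9) in frame 2.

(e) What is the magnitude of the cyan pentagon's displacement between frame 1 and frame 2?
2.2

The cyan pentagon moved from (4.4, 1.3) to (6.5, 1.8), a distance of √(2.1² + 0.5²) ≈ 2.2.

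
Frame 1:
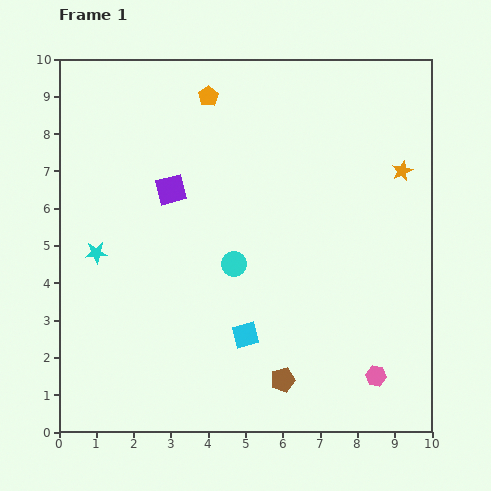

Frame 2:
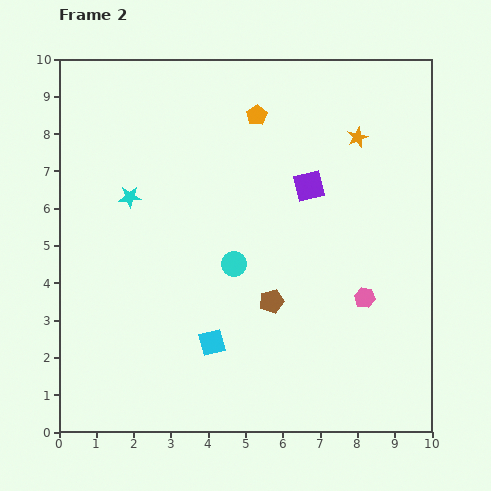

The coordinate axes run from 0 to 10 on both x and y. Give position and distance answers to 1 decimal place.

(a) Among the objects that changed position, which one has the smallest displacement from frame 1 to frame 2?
the cyan square

(moved 0.9)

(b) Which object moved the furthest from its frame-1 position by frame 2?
the purple square

(moved 3.7; next 2.1)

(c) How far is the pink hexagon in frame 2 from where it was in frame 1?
2.1

The pink hexagon moved from (8.5, 1.5) to (8.2, 3.6), a distance of √(0.3² + 2.1²) ≈ 2.1.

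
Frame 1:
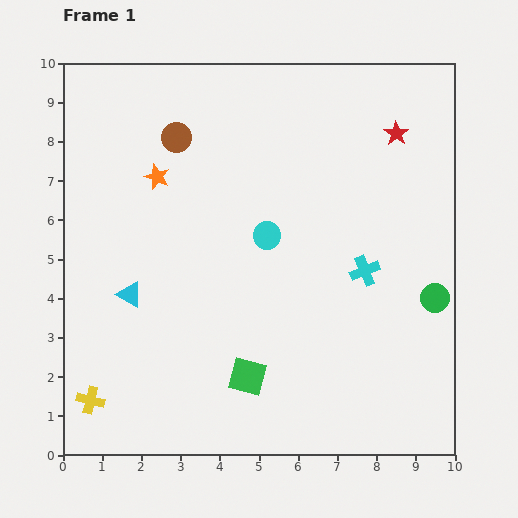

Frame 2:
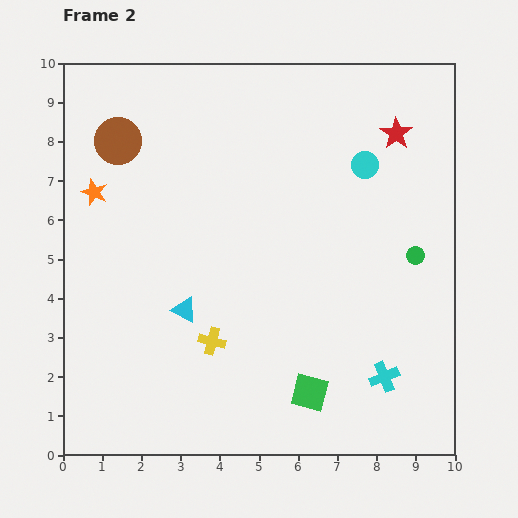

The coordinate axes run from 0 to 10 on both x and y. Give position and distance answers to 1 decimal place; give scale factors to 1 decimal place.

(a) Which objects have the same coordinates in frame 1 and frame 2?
the red star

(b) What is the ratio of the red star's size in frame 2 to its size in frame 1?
1.3×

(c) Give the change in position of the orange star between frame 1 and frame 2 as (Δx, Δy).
(-1.6, -0.4)

The orange star was at (2.4, 7.1) in frame 1 and (0.8, 6.7) in frame 2.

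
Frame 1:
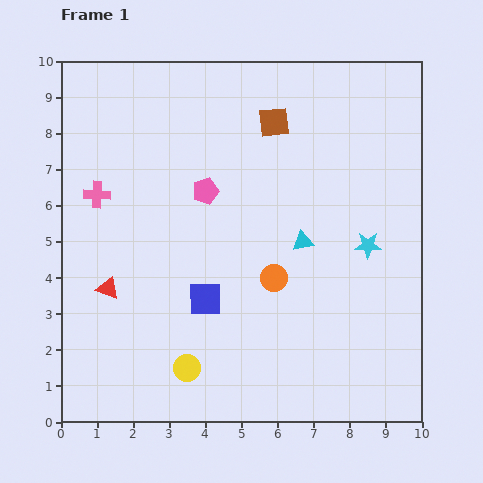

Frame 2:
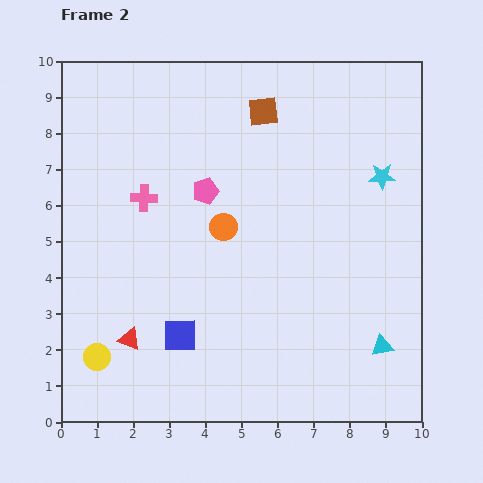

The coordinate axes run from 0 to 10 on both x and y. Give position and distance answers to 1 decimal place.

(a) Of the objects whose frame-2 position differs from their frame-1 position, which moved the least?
the brown square

(moved 0.4)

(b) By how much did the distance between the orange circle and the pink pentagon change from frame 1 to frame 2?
-2.0

Distance in frame 1: 3.1. Distance in frame 2: 1.1.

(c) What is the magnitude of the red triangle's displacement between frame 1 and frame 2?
1.5

The red triangle moved from (1.3, 3.7) to (1.9, 2.3), a distance of √(0.6² + 1.4²) ≈ 1.5.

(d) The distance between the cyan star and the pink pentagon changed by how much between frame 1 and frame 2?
+0.2

Distance in frame 1: 4.7. Distance in frame 2: 4.9.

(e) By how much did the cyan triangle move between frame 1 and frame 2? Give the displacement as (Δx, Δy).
(2.2, -2.9)

The cyan triangle was at (6.7, 5.0) in frame 1 and (8.9, 2.1) in frame 2.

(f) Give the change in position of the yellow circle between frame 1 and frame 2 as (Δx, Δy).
(-2.5, 0.3)

The yellow circle was at (3.5, 1.5) in frame 1 and (1.0, 1.8) in frame 2.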